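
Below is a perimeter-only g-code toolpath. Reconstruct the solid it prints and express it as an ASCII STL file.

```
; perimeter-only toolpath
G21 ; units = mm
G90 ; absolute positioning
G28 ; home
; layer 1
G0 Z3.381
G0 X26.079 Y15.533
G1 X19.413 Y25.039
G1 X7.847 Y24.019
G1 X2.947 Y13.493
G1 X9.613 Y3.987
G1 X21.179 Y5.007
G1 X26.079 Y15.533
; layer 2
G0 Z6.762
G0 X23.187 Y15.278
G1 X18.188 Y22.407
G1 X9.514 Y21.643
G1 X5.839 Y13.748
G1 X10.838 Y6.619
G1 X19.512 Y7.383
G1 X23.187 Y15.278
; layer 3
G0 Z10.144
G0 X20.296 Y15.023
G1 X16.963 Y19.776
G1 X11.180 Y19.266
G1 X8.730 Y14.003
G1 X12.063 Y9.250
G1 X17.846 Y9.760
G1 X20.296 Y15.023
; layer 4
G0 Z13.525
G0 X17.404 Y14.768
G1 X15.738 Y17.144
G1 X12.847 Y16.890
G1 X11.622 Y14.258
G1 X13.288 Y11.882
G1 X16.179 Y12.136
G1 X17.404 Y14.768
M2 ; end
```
solid part
  facet normal 0.0000 0.0000 -1.0000
    outer loop
      vertex 6.181 26.396 0.000
      vertex 20.638 27.670 0.000
      vertex 28.970 15.788 0.000
    endloop
  endfacet
  facet normal 0.0000 0.0000 -1.0000
    outer loop
      vertex 0.056 13.238 0.000
      vertex 6.181 26.396 0.000
      vertex 28.970 15.788 0.000
    endloop
  endfacet
  facet normal 0.0000 0.0000 -1.0000
    outer loop
      vertex 8.388 1.356 0.000
      vertex 0.056 13.238 0.000
      vertex 28.970 15.788 0.000
    endloop
  endfacet
  facet normal 0.0000 0.0000 -1.0000
    outer loop
      vertex 22.845 2.630 0.000
      vertex 8.388 1.356 0.000
      vertex 28.970 15.788 0.000
    endloop
  endfacet
  facet normal 0.6571 0.4608 0.5966
    outer loop
      vertex 28.970 15.788 0.000
      vertex 20.638 27.670 0.000
      vertex 14.513 14.513 16.906
    endloop
  endfacet
  facet normal -0.0704 0.7994 0.5966
    outer loop
      vertex 20.638 27.670 0.000
      vertex 6.181 26.396 0.000
      vertex 14.513 14.513 16.906
    endloop
  endfacet
  facet normal -0.7276 0.3387 0.5966
    outer loop
      vertex 6.181 26.396 0.000
      vertex 0.056 13.238 0.000
      vertex 14.513 14.513 16.906
    endloop
  endfacet
  facet normal -0.6571 -0.4608 0.5966
    outer loop
      vertex 0.056 13.238 0.000
      vertex 8.388 1.356 0.000
      vertex 14.513 14.513 16.906
    endloop
  endfacet
  facet normal 0.0704 -0.7994 0.5966
    outer loop
      vertex 8.388 1.356 0.000
      vertex 22.845 2.630 0.000
      vertex 14.513 14.513 16.906
    endloop
  endfacet
  facet normal 0.7276 -0.3387 0.5966
    outer loop
      vertex 22.845 2.630 0.000
      vertex 28.970 15.788 0.000
      vertex 14.513 14.513 16.906
    endloop
  endfacet
endsolid part

The G0 Z moves step by Δz≈3.381 mm. The G1 loops shrink linearly with z, so the solid tapers from its base footprint up to z≈16.9. Closing with a flat bottom cap and the tapered top and triangulating gives 10 facets — a regular 6-sided pyramid, base circumscribed radius ≈ 14.5 mm, apex at z ≈ 16.9 mm.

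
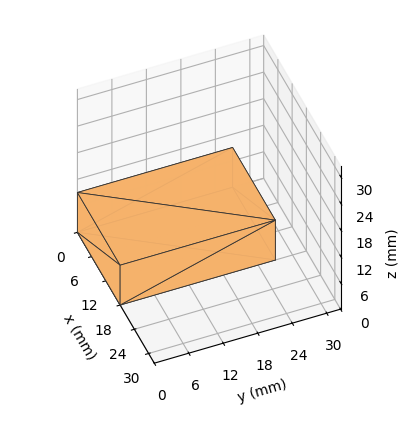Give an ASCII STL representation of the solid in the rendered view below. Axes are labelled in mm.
Reading the render: the shape is a rectangular box, roughly 18 × 27 mm footprint and 9 mm tall (dimensions read to the nearest mm from the axis ticks). For the STL, each face is triangulated and given an outward normal.

solid part
  facet normal 0.0000 0.0000 -1.0000
    outer loop
      vertex 18.00 27.00 0.00
      vertex 18.00 0.00 0.00
      vertex 0.00 0.00 0.00
    endloop
  endfacet
  facet normal 0.0000 0.0000 -1.0000
    outer loop
      vertex 0.00 27.00 0.00
      vertex 18.00 27.00 0.00
      vertex 0.00 0.00 0.00
    endloop
  endfacet
  facet normal 0.0000 0.0000 1.0000
    outer loop
      vertex 0.00 0.00 9.00
      vertex 18.00 0.00 9.00
      vertex 18.00 27.00 9.00
    endloop
  endfacet
  facet normal 0.0000 0.0000 1.0000
    outer loop
      vertex 0.00 0.00 9.00
      vertex 18.00 27.00 9.00
      vertex 0.00 27.00 9.00
    endloop
  endfacet
  facet normal 0.0000 -1.0000 0.0000
    outer loop
      vertex 0.00 0.00 0.00
      vertex 18.00 0.00 0.00
      vertex 18.00 0.00 9.00
    endloop
  endfacet
  facet normal 0.0000 -1.0000 0.0000
    outer loop
      vertex 0.00 0.00 0.00
      vertex 18.00 0.00 9.00
      vertex 0.00 0.00 9.00
    endloop
  endfacet
  facet normal 0.0000 1.0000 0.0000
    outer loop
      vertex 18.00 27.00 9.00
      vertex 18.00 27.00 0.00
      vertex 0.00 27.00 0.00
    endloop
  endfacet
  facet normal 0.0000 1.0000 0.0000
    outer loop
      vertex 0.00 27.00 9.00
      vertex 18.00 27.00 9.00
      vertex 0.00 27.00 0.00
    endloop
  endfacet
  facet normal -1.0000 0.0000 0.0000
    outer loop
      vertex 0.00 27.00 9.00
      vertex 0.00 27.00 0.00
      vertex 0.00 0.00 0.00
    endloop
  endfacet
  facet normal -1.0000 0.0000 0.0000
    outer loop
      vertex 0.00 0.00 9.00
      vertex 0.00 27.00 9.00
      vertex 0.00 0.00 0.00
    endloop
  endfacet
  facet normal 1.0000 0.0000 0.0000
    outer loop
      vertex 18.00 0.00 0.00
      vertex 18.00 27.00 0.00
      vertex 18.00 27.00 9.00
    endloop
  endfacet
  facet normal 1.0000 0.0000 0.0000
    outer loop
      vertex 18.00 0.00 0.00
      vertex 18.00 27.00 9.00
      vertex 18.00 0.00 9.00
    endloop
  endfacet
endsolid part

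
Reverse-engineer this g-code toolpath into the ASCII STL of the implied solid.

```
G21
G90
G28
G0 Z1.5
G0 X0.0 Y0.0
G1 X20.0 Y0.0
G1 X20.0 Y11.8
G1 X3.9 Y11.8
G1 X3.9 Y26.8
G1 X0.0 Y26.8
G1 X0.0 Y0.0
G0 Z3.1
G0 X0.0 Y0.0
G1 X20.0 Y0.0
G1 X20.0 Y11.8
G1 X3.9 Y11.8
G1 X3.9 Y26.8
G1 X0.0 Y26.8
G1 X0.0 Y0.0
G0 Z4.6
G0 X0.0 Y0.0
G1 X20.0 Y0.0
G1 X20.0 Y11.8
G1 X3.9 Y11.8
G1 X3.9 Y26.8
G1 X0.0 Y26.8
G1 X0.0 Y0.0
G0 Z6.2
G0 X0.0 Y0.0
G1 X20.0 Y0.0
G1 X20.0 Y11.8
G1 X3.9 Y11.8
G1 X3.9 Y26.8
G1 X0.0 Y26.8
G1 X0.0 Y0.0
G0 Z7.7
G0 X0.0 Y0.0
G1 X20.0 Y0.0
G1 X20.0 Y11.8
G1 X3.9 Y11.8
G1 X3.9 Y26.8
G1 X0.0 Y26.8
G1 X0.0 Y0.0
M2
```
solid part
  facet normal 0.0000 0.0000 -1.0000
    outer loop
      vertex 20.0 11.8 0.0
      vertex 20.0 0.0 0.0
      vertex 0.0 0.0 0.0
    endloop
  endfacet
  facet normal 0.0000 0.0000 -1.0000
    outer loop
      vertex 3.9 11.8 0.0
      vertex 20.0 11.8 0.0
      vertex 0.0 0.0 0.0
    endloop
  endfacet
  facet normal 0.0000 0.0000 -1.0000
    outer loop
      vertex 3.9 26.8 0.0
      vertex 3.9 11.8 0.0
      vertex 0.0 0.0 0.0
    endloop
  endfacet
  facet normal 0.0000 0.0000 -1.0000
    outer loop
      vertex 0.0 26.8 0.0
      vertex 3.9 26.8 0.0
      vertex 0.0 0.0 0.0
    endloop
  endfacet
  facet normal 0.0000 0.0000 1.0000
    outer loop
      vertex 0.0 0.0 7.7
      vertex 20.0 0.0 7.7
      vertex 20.0 11.8 7.7
    endloop
  endfacet
  facet normal 0.0000 0.0000 1.0000
    outer loop
      vertex 0.0 0.0 7.7
      vertex 20.0 11.8 7.7
      vertex 3.9 11.8 7.7
    endloop
  endfacet
  facet normal 0.0000 0.0000 1.0000
    outer loop
      vertex 0.0 0.0 7.7
      vertex 3.9 11.8 7.7
      vertex 3.9 26.8 7.7
    endloop
  endfacet
  facet normal 0.0000 0.0000 1.0000
    outer loop
      vertex 0.0 0.0 7.7
      vertex 3.9 26.8 7.7
      vertex 0.0 26.8 7.7
    endloop
  endfacet
  facet normal 0.0000 -1.0000 0.0000
    outer loop
      vertex 0.0 0.0 0.0
      vertex 20.0 0.0 0.0
      vertex 20.0 0.0 7.7
    endloop
  endfacet
  facet normal 0.0000 -1.0000 0.0000
    outer loop
      vertex 0.0 0.0 0.0
      vertex 20.0 0.0 7.7
      vertex 0.0 0.0 7.7
    endloop
  endfacet
  facet normal 1.0000 0.0000 0.0000
    outer loop
      vertex 20.0 0.0 0.0
      vertex 20.0 11.8 0.0
      vertex 20.0 11.8 7.7
    endloop
  endfacet
  facet normal 1.0000 0.0000 0.0000
    outer loop
      vertex 20.0 0.0 0.0
      vertex 20.0 11.8 7.7
      vertex 20.0 0.0 7.7
    endloop
  endfacet
  facet normal 0.0000 1.0000 0.0000
    outer loop
      vertex 20.0 11.8 0.0
      vertex 3.9 11.8 0.0
      vertex 3.9 11.8 7.7
    endloop
  endfacet
  facet normal 0.0000 1.0000 0.0000
    outer loop
      vertex 20.0 11.8 0.0
      vertex 3.9 11.8 7.7
      vertex 20.0 11.8 7.7
    endloop
  endfacet
  facet normal 1.0000 0.0000 0.0000
    outer loop
      vertex 3.9 11.8 0.0
      vertex 3.9 26.8 0.0
      vertex 3.9 26.8 7.7
    endloop
  endfacet
  facet normal 1.0000 0.0000 0.0000
    outer loop
      vertex 3.9 11.8 0.0
      vertex 3.9 26.8 7.7
      vertex 3.9 11.8 7.7
    endloop
  endfacet
  facet normal 0.0000 1.0000 0.0000
    outer loop
      vertex 3.9 26.8 0.0
      vertex 0.0 26.8 0.0
      vertex 0.0 26.8 7.7
    endloop
  endfacet
  facet normal 0.0000 1.0000 0.0000
    outer loop
      vertex 3.9 26.8 0.0
      vertex 0.0 26.8 7.7
      vertex 3.9 26.8 7.7
    endloop
  endfacet
  facet normal -1.0000 0.0000 0.0000
    outer loop
      vertex 0.0 26.8 0.0
      vertex 0.0 0.0 0.0
      vertex 0.0 0.0 7.7
    endloop
  endfacet
  facet normal -1.0000 0.0000 0.0000
    outer loop
      vertex 0.0 26.8 0.0
      vertex 0.0 0.0 7.7
      vertex 0.0 26.8 7.7
    endloop
  endfacet
endsolid part

The G0 Z moves step by Δz≈1.5 mm. Every layer's G1 loop is the same polygon, so the solid is a straight extrusion of it from z=0 to z≈7.7. Closing with flat bottom and top caps and triangulating gives 20 facets — an L-shaped prism: outer 20 × 26.8 mm, arm thicknesses ≈ 11.8 mm (horizontal) and 3.9 mm (vertical), extruded 7.7 mm in z.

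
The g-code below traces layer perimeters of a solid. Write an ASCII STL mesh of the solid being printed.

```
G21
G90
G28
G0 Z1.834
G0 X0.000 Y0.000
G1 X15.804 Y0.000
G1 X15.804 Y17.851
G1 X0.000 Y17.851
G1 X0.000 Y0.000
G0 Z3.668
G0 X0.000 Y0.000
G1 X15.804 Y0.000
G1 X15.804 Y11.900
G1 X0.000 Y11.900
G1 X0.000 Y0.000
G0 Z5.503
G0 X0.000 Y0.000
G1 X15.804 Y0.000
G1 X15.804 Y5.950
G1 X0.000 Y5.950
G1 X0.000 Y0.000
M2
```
solid part
  facet normal 0.0000 0.0000 -1.0000
    outer loop
      vertex 15.804 23.801 0.000
      vertex 15.804 0.000 0.000
      vertex 0.000 0.000 0.000
    endloop
  endfacet
  facet normal 0.0000 0.0000 -1.0000
    outer loop
      vertex 0.000 23.801 0.000
      vertex 15.804 23.801 0.000
      vertex 0.000 0.000 0.000
    endloop
  endfacet
  facet normal 0.0000 -1.0000 0.0000
    outer loop
      vertex 0.000 0.000 0.000
      vertex 15.804 0.000 0.000
      vertex 15.804 0.000 7.337
    endloop
  endfacet
  facet normal 0.0000 -1.0000 0.0000
    outer loop
      vertex 0.000 0.000 0.000
      vertex 15.804 0.000 7.337
      vertex 0.000 0.000 7.337
    endloop
  endfacet
  facet normal 0.0000 0.2946 0.9556
    outer loop
      vertex 0.000 0.000 7.337
      vertex 15.804 0.000 7.337
      vertex 15.804 23.801 0.000
    endloop
  endfacet
  facet normal 0.0000 0.2946 0.9556
    outer loop
      vertex 0.000 0.000 7.337
      vertex 15.804 23.801 0.000
      vertex 0.000 23.801 0.000
    endloop
  endfacet
  facet normal -1.0000 0.0000 0.0000
    outer loop
      vertex 0.000 0.000 7.337
      vertex 0.000 23.801 0.000
      vertex 0.000 0.000 0.000
    endloop
  endfacet
  facet normal 1.0000 0.0000 0.0000
    outer loop
      vertex 15.804 0.000 0.000
      vertex 15.804 23.801 0.000
      vertex 15.804 0.000 7.337
    endloop
  endfacet
endsolid part

The G0 Z moves step by Δz≈1.834 mm. The G1 loops shrink linearly with z, so the solid tapers from its base footprint up to z≈7.34. Closing with a flat bottom cap and the tapered top and triangulating gives 8 facets — a wedge (ramp): 15.8 × 23.8 mm base, rising to 7.34 mm along the y=0 edge and sloping linearly to z=0 at y=23.8.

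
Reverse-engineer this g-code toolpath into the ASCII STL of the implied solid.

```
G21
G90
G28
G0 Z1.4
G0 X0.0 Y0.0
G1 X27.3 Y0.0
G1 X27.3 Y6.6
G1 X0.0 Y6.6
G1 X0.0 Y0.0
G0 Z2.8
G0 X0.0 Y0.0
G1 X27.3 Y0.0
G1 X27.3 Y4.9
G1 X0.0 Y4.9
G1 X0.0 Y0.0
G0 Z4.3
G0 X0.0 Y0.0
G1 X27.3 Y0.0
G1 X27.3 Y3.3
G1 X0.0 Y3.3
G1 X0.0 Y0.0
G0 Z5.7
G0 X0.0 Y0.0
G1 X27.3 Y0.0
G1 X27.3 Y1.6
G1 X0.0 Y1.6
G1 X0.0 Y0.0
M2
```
solid part
  facet normal 0.0000 0.0000 -1.0000
    outer loop
      vertex 27.3 8.2 0.0
      vertex 27.3 0.0 0.0
      vertex 0.0 0.0 0.0
    endloop
  endfacet
  facet normal 0.0000 0.0000 -1.0000
    outer loop
      vertex 0.0 8.2 0.0
      vertex 27.3 8.2 0.0
      vertex 0.0 0.0 0.0
    endloop
  endfacet
  facet normal 0.0000 -1.0000 0.0000
    outer loop
      vertex 0.0 0.0 0.0
      vertex 27.3 0.0 0.0
      vertex 27.3 0.0 7.1
    endloop
  endfacet
  facet normal 0.0000 -1.0000 0.0000
    outer loop
      vertex 0.0 0.0 0.0
      vertex 27.3 0.0 7.1
      vertex 0.0 0.0 7.1
    endloop
  endfacet
  facet normal 0.0000 0.6546 0.7560
    outer loop
      vertex 0.0 0.0 7.1
      vertex 27.3 0.0 7.1
      vertex 27.3 8.2 0.0
    endloop
  endfacet
  facet normal 0.0000 0.6546 0.7560
    outer loop
      vertex 0.0 0.0 7.1
      vertex 27.3 8.2 0.0
      vertex 0.0 8.2 0.0
    endloop
  endfacet
  facet normal -1.0000 0.0000 0.0000
    outer loop
      vertex 0.0 0.0 7.1
      vertex 0.0 8.2 0.0
      vertex 0.0 0.0 0.0
    endloop
  endfacet
  facet normal 1.0000 0.0000 0.0000
    outer loop
      vertex 27.3 0.0 0.0
      vertex 27.3 8.2 0.0
      vertex 27.3 0.0 7.1
    endloop
  endfacet
endsolid part

The G0 Z moves step by Δz≈1.4 mm. The G1 loops shrink linearly with z, so the solid tapers from its base footprint up to z≈7.1. Closing with a flat bottom cap and the tapered top and triangulating gives 8 facets — a wedge (ramp): 27.3 × 8.2 mm base, rising to 7.1 mm along the y=0 edge and sloping linearly to z=0 at y=8.2.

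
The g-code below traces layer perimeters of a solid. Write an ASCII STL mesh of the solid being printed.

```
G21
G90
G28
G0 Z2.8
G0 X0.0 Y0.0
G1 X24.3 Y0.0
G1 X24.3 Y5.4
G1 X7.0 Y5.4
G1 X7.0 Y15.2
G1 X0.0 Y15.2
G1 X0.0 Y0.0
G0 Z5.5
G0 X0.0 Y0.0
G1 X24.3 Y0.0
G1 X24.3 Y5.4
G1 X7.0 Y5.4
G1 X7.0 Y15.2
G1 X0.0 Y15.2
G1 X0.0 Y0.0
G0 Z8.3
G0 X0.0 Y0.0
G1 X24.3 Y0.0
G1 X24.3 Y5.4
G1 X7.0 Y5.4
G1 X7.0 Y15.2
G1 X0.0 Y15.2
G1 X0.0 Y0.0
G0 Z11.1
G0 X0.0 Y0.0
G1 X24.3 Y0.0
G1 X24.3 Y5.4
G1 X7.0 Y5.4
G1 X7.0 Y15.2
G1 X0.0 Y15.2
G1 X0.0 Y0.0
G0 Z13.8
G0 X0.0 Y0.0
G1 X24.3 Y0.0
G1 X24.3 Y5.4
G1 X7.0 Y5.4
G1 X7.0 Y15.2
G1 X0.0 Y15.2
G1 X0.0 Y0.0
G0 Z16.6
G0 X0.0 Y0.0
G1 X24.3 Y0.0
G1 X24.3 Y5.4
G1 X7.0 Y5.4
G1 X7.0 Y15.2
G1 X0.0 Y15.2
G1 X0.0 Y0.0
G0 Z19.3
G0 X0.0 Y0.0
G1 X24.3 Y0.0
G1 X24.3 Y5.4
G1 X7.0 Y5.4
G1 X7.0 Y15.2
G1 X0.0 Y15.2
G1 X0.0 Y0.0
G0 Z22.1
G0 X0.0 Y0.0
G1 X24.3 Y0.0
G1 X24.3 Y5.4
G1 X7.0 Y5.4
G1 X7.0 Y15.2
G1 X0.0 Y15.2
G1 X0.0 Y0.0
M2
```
solid part
  facet normal 0.0000 0.0000 -1.0000
    outer loop
      vertex 24.3 5.4 0.0
      vertex 24.3 0.0 0.0
      vertex 0.0 0.0 0.0
    endloop
  endfacet
  facet normal 0.0000 0.0000 -1.0000
    outer loop
      vertex 7.0 5.4 0.0
      vertex 24.3 5.4 0.0
      vertex 0.0 0.0 0.0
    endloop
  endfacet
  facet normal 0.0000 0.0000 -1.0000
    outer loop
      vertex 7.0 15.2 0.0
      vertex 7.0 5.4 0.0
      vertex 0.0 0.0 0.0
    endloop
  endfacet
  facet normal 0.0000 0.0000 -1.0000
    outer loop
      vertex 0.0 15.2 0.0
      vertex 7.0 15.2 0.0
      vertex 0.0 0.0 0.0
    endloop
  endfacet
  facet normal 0.0000 0.0000 1.0000
    outer loop
      vertex 0.0 0.0 22.1
      vertex 24.3 0.0 22.1
      vertex 24.3 5.4 22.1
    endloop
  endfacet
  facet normal 0.0000 0.0000 1.0000
    outer loop
      vertex 0.0 0.0 22.1
      vertex 24.3 5.4 22.1
      vertex 7.0 5.4 22.1
    endloop
  endfacet
  facet normal 0.0000 0.0000 1.0000
    outer loop
      vertex 0.0 0.0 22.1
      vertex 7.0 5.4 22.1
      vertex 7.0 15.2 22.1
    endloop
  endfacet
  facet normal 0.0000 0.0000 1.0000
    outer loop
      vertex 0.0 0.0 22.1
      vertex 7.0 15.2 22.1
      vertex 0.0 15.2 22.1
    endloop
  endfacet
  facet normal 0.0000 -1.0000 0.0000
    outer loop
      vertex 0.0 0.0 0.0
      vertex 24.3 0.0 0.0
      vertex 24.3 0.0 22.1
    endloop
  endfacet
  facet normal 0.0000 -1.0000 0.0000
    outer loop
      vertex 0.0 0.0 0.0
      vertex 24.3 0.0 22.1
      vertex 0.0 0.0 22.1
    endloop
  endfacet
  facet normal 1.0000 0.0000 0.0000
    outer loop
      vertex 24.3 0.0 0.0
      vertex 24.3 5.4 0.0
      vertex 24.3 5.4 22.1
    endloop
  endfacet
  facet normal 1.0000 0.0000 0.0000
    outer loop
      vertex 24.3 0.0 0.0
      vertex 24.3 5.4 22.1
      vertex 24.3 0.0 22.1
    endloop
  endfacet
  facet normal 0.0000 1.0000 0.0000
    outer loop
      vertex 24.3 5.4 0.0
      vertex 7.0 5.4 0.0
      vertex 7.0 5.4 22.1
    endloop
  endfacet
  facet normal 0.0000 1.0000 0.0000
    outer loop
      vertex 24.3 5.4 0.0
      vertex 7.0 5.4 22.1
      vertex 24.3 5.4 22.1
    endloop
  endfacet
  facet normal 1.0000 0.0000 0.0000
    outer loop
      vertex 7.0 5.4 0.0
      vertex 7.0 15.2 0.0
      vertex 7.0 15.2 22.1
    endloop
  endfacet
  facet normal 1.0000 0.0000 0.0000
    outer loop
      vertex 7.0 5.4 0.0
      vertex 7.0 15.2 22.1
      vertex 7.0 5.4 22.1
    endloop
  endfacet
  facet normal 0.0000 1.0000 0.0000
    outer loop
      vertex 7.0 15.2 0.0
      vertex 0.0 15.2 0.0
      vertex 0.0 15.2 22.1
    endloop
  endfacet
  facet normal 0.0000 1.0000 0.0000
    outer loop
      vertex 7.0 15.2 0.0
      vertex 0.0 15.2 22.1
      vertex 7.0 15.2 22.1
    endloop
  endfacet
  facet normal -1.0000 0.0000 0.0000
    outer loop
      vertex 0.0 15.2 0.0
      vertex 0.0 0.0 0.0
      vertex 0.0 0.0 22.1
    endloop
  endfacet
  facet normal -1.0000 0.0000 0.0000
    outer loop
      vertex 0.0 15.2 0.0
      vertex 0.0 0.0 22.1
      vertex 0.0 15.2 22.1
    endloop
  endfacet
endsolid part

The G0 Z moves step by Δz≈2.8 mm. Every layer's G1 loop is the same polygon, so the solid is a straight extrusion of it from z=0 to z≈22.1. Closing with flat bottom and top caps and triangulating gives 20 facets — an L-shaped prism: outer 24.3 × 15.2 mm, arm thicknesses ≈ 5.4 mm (horizontal) and 7 mm (vertical), extruded 22.1 mm in z.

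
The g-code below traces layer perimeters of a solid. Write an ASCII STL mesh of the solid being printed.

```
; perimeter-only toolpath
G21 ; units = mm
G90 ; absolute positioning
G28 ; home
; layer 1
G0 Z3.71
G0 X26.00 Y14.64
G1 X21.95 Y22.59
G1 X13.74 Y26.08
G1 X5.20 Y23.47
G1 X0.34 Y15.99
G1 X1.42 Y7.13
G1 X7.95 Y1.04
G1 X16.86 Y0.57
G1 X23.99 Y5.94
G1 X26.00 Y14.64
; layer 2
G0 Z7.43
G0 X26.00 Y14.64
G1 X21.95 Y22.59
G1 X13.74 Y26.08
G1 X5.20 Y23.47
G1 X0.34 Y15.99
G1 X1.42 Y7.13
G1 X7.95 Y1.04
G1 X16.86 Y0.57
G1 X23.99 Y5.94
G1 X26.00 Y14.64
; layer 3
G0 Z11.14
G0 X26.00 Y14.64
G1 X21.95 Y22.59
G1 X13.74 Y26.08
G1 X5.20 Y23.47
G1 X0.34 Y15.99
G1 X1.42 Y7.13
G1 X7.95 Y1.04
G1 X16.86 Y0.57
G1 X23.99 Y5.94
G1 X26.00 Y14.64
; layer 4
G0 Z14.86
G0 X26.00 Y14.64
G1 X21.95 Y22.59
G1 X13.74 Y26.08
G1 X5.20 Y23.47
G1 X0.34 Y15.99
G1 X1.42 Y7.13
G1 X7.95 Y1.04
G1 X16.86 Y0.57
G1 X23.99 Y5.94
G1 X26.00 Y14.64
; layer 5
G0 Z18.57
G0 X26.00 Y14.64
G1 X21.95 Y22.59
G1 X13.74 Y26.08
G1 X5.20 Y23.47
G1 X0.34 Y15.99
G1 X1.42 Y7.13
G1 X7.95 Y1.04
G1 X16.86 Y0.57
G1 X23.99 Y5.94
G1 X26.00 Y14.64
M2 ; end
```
solid part
  facet normal 0.0000 0.0000 -1.0000
    outer loop
      vertex 13.74 26.08 0.00
      vertex 21.95 22.59 0.00
      vertex 26.00 14.64 0.00
    endloop
  endfacet
  facet normal 0.0000 0.0000 -1.0000
    outer loop
      vertex 5.20 23.47 0.00
      vertex 13.74 26.08 0.00
      vertex 26.00 14.64 0.00
    endloop
  endfacet
  facet normal 0.0000 0.0000 -1.0000
    outer loop
      vertex 0.34 15.99 0.00
      vertex 5.20 23.47 0.00
      vertex 26.00 14.64 0.00
    endloop
  endfacet
  facet normal 0.0000 0.0000 -1.0000
    outer loop
      vertex 1.42 7.13 0.00
      vertex 0.34 15.99 0.00
      vertex 26.00 14.64 0.00
    endloop
  endfacet
  facet normal 0.0000 0.0000 -1.0000
    outer loop
      vertex 7.95 1.04 0.00
      vertex 1.42 7.13 0.00
      vertex 26.00 14.64 0.00
    endloop
  endfacet
  facet normal 0.0000 0.0000 -1.0000
    outer loop
      vertex 16.86 0.57 0.00
      vertex 7.95 1.04 0.00
      vertex 26.00 14.64 0.00
    endloop
  endfacet
  facet normal 0.0000 0.0000 -1.0000
    outer loop
      vertex 23.99 5.94 0.00
      vertex 16.86 0.57 0.00
      vertex 26.00 14.64 0.00
    endloop
  endfacet
  facet normal 0.0000 0.0000 1.0000
    outer loop
      vertex 26.00 14.64 18.57
      vertex 21.95 22.59 18.57
      vertex 13.74 26.08 18.57
    endloop
  endfacet
  facet normal 0.0000 0.0000 1.0000
    outer loop
      vertex 26.00 14.64 18.57
      vertex 13.74 26.08 18.57
      vertex 5.20 23.47 18.57
    endloop
  endfacet
  facet normal 0.0000 0.0000 1.0000
    outer loop
      vertex 26.00 14.64 18.57
      vertex 5.20 23.47 18.57
      vertex 0.34 15.99 18.57
    endloop
  endfacet
  facet normal 0.0000 0.0000 1.0000
    outer loop
      vertex 26.00 14.64 18.57
      vertex 0.34 15.99 18.57
      vertex 1.42 7.13 18.57
    endloop
  endfacet
  facet normal 0.0000 0.0000 1.0000
    outer loop
      vertex 26.00 14.64 18.57
      vertex 1.42 7.13 18.57
      vertex 7.95 1.04 18.57
    endloop
  endfacet
  facet normal 0.0000 0.0000 1.0000
    outer loop
      vertex 26.00 14.64 18.57
      vertex 7.95 1.04 18.57
      vertex 16.86 0.57 18.57
    endloop
  endfacet
  facet normal 0.0000 0.0000 1.0000
    outer loop
      vertex 26.00 14.64 18.57
      vertex 16.86 0.57 18.57
      vertex 23.99 5.94 18.57
    endloop
  endfacet
  facet normal 0.8910 0.4539 0.0000
    outer loop
      vertex 26.00 14.64 0.00
      vertex 21.95 22.59 0.00
      vertex 21.95 22.59 18.57
    endloop
  endfacet
  facet normal 0.8910 0.4539 0.0000
    outer loop
      vertex 26.00 14.64 0.00
      vertex 21.95 22.59 18.57
      vertex 26.00 14.64 18.57
    endloop
  endfacet
  facet normal 0.3912 0.9203 0.0000
    outer loop
      vertex 21.95 22.59 0.00
      vertex 13.74 26.08 0.00
      vertex 13.74 26.08 18.57
    endloop
  endfacet
  facet normal 0.3912 0.9203 0.0000
    outer loop
      vertex 21.95 22.59 0.00
      vertex 13.74 26.08 18.57
      vertex 21.95 22.59 18.57
    endloop
  endfacet
  facet normal -0.2923 0.9563 0.0000
    outer loop
      vertex 13.74 26.08 0.00
      vertex 5.20 23.47 0.00
      vertex 5.20 23.47 18.57
    endloop
  endfacet
  facet normal -0.2923 0.9563 0.0000
    outer loop
      vertex 13.74 26.08 0.00
      vertex 5.20 23.47 18.57
      vertex 13.74 26.08 18.57
    endloop
  endfacet
  facet normal -0.8385 0.5448 0.0000
    outer loop
      vertex 5.20 23.47 0.00
      vertex 0.34 15.99 0.00
      vertex 0.34 15.99 18.57
    endloop
  endfacet
  facet normal -0.8385 0.5448 0.0000
    outer loop
      vertex 5.20 23.47 0.00
      vertex 0.34 15.99 18.57
      vertex 5.20 23.47 18.57
    endloop
  endfacet
  facet normal -0.9927 -0.1210 0.0000
    outer loop
      vertex 0.34 15.99 0.00
      vertex 1.42 7.13 0.00
      vertex 1.42 7.13 18.57
    endloop
  endfacet
  facet normal -0.9927 -0.1210 0.0000
    outer loop
      vertex 0.34 15.99 0.00
      vertex 1.42 7.13 18.57
      vertex 0.34 15.99 18.57
    endloop
  endfacet
  facet normal -0.6820 -0.7313 0.0000
    outer loop
      vertex 1.42 7.13 0.00
      vertex 7.95 1.04 0.00
      vertex 7.95 1.04 18.57
    endloop
  endfacet
  facet normal -0.6820 -0.7313 0.0000
    outer loop
      vertex 1.42 7.13 0.00
      vertex 7.95 1.04 18.57
      vertex 1.42 7.13 18.57
    endloop
  endfacet
  facet normal -0.0527 -0.9986 0.0000
    outer loop
      vertex 7.95 1.04 0.00
      vertex 16.86 0.57 0.00
      vertex 16.86 0.57 18.57
    endloop
  endfacet
  facet normal -0.0527 -0.9986 0.0000
    outer loop
      vertex 7.95 1.04 0.00
      vertex 16.86 0.57 18.57
      vertex 7.95 1.04 18.57
    endloop
  endfacet
  facet normal 0.6016 -0.7988 0.0000
    outer loop
      vertex 16.86 0.57 0.00
      vertex 23.99 5.94 0.00
      vertex 23.99 5.94 18.57
    endloop
  endfacet
  facet normal 0.6016 -0.7988 0.0000
    outer loop
      vertex 16.86 0.57 0.00
      vertex 23.99 5.94 18.57
      vertex 16.86 0.57 18.57
    endloop
  endfacet
  facet normal 0.9743 -0.2251 0.0000
    outer loop
      vertex 23.99 5.94 0.00
      vertex 26.00 14.64 0.00
      vertex 26.00 14.64 18.57
    endloop
  endfacet
  facet normal 0.9743 -0.2251 0.0000
    outer loop
      vertex 23.99 5.94 0.00
      vertex 26.00 14.64 18.57
      vertex 23.99 5.94 18.57
    endloop
  endfacet
endsolid part

The G0 Z moves step by Δz≈3.71 mm. Every layer's G1 loop is the same polygon, so the solid is a straight extrusion of it from z=0 to z≈18.6. Closing with flat bottom and top caps and triangulating gives 32 facets — a regular 9-sided prism (a cylinder approximated with 9 flat sides), circumscribed radius ≈ 13.1 mm, height ≈ 18.6 mm.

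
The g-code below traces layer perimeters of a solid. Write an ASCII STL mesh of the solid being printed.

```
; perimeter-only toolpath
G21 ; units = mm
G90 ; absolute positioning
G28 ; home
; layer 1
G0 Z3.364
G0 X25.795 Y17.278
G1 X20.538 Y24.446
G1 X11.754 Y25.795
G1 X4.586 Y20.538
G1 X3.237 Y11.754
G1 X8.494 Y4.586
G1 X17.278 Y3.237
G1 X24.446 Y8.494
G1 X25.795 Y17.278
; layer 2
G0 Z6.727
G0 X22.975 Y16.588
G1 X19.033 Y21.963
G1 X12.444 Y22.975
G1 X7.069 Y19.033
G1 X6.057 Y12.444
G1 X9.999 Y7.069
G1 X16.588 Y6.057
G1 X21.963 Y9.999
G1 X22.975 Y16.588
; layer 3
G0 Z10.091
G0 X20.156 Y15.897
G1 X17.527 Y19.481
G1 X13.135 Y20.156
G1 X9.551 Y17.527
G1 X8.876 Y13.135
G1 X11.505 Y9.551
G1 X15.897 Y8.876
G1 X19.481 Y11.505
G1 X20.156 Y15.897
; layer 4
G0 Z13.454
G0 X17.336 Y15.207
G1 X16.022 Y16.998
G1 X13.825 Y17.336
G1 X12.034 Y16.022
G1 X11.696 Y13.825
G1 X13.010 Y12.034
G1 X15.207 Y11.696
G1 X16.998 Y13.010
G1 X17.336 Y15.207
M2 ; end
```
solid part
  facet normal 0.0000 0.0000 -1.0000
    outer loop
      vertex 11.063 28.615 0.000
      vertex 22.044 26.928 0.000
      vertex 28.615 17.969 0.000
    endloop
  endfacet
  facet normal 0.0000 0.0000 -1.0000
    outer loop
      vertex 2.104 22.044 0.000
      vertex 11.063 28.615 0.000
      vertex 28.615 17.969 0.000
    endloop
  endfacet
  facet normal 0.0000 0.0000 -1.0000
    outer loop
      vertex 0.417 11.063 0.000
      vertex 2.104 22.044 0.000
      vertex 28.615 17.969 0.000
    endloop
  endfacet
  facet normal 0.0000 0.0000 -1.0000
    outer loop
      vertex 6.988 2.104 0.000
      vertex 0.417 11.063 0.000
      vertex 28.615 17.969 0.000
    endloop
  endfacet
  facet normal 0.0000 0.0000 -1.0000
    outer loop
      vertex 17.969 0.417 0.000
      vertex 6.988 2.104 0.000
      vertex 28.615 17.969 0.000
    endloop
  endfacet
  facet normal 0.0000 0.0000 -1.0000
    outer loop
      vertex 26.928 6.988 0.000
      vertex 17.969 0.417 0.000
      vertex 28.615 17.969 0.000
    endloop
  endfacet
  facet normal 0.6305 0.4624 0.6235
    outer loop
      vertex 28.615 17.969 0.000
      vertex 22.044 26.928 0.000
      vertex 14.516 14.516 16.818
    endloop
  endfacet
  facet normal 0.1187 0.7728 0.6235
    outer loop
      vertex 22.044 26.928 0.000
      vertex 11.063 28.615 0.000
      vertex 14.516 14.516 16.818
    endloop
  endfacet
  facet normal -0.4624 0.6305 0.6235
    outer loop
      vertex 11.063 28.615 0.000
      vertex 2.104 22.044 0.000
      vertex 14.516 14.516 16.818
    endloop
  endfacet
  facet normal -0.7728 0.1187 0.6235
    outer loop
      vertex 2.104 22.044 0.000
      vertex 0.417 11.063 0.000
      vertex 14.516 14.516 16.818
    endloop
  endfacet
  facet normal -0.6305 -0.4624 0.6235
    outer loop
      vertex 0.417 11.063 0.000
      vertex 6.988 2.104 0.000
      vertex 14.516 14.516 16.818
    endloop
  endfacet
  facet normal -0.1187 -0.7728 0.6235
    outer loop
      vertex 6.988 2.104 0.000
      vertex 17.969 0.417 0.000
      vertex 14.516 14.516 16.818
    endloop
  endfacet
  facet normal 0.4624 -0.6305 0.6235
    outer loop
      vertex 17.969 0.417 0.000
      vertex 26.928 6.988 0.000
      vertex 14.516 14.516 16.818
    endloop
  endfacet
  facet normal 0.7728 -0.1187 0.6235
    outer loop
      vertex 26.928 6.988 0.000
      vertex 28.615 17.969 0.000
      vertex 14.516 14.516 16.818
    endloop
  endfacet
endsolid part

The G0 Z moves step by Δz≈3.364 mm. The G1 loops shrink linearly with z, so the solid tapers from its base footprint up to z≈16.8. Closing with a flat bottom cap and the tapered top and triangulating gives 14 facets — a regular 8-sided pyramid, base circumscribed radius ≈ 14.5 mm, apex at z ≈ 16.8 mm.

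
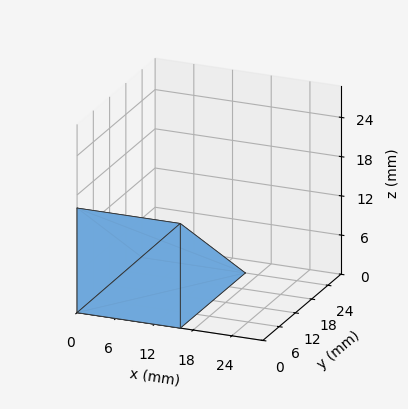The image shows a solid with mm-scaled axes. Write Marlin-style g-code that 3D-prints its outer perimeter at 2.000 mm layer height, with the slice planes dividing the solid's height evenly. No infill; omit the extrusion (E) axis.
Reading the render: the shape is a wedge (ramp): 16 × 24 mm base, rising to 16 mm along the y=0 edge and sloping linearly to z=0 at y=24 (dimensions read to the nearest mm from the axis ticks). For the g-code, the solid's height is divided into equal slices at the stated Δz and each level perimeter traced with G1 moves after a G0 lift.

; perimeter-only toolpath
G21 ; units = mm
G90 ; absolute positioning
G28 ; home
; layer 1
G0 Z2.000
G0 X0.000 Y0.000
G1 X16.000 Y0.000
G1 X16.000 Y21.000
G1 X0.000 Y21.000
G1 X0.000 Y0.000
; layer 2
G0 Z4.000
G0 X0.000 Y0.000
G1 X16.000 Y0.000
G1 X16.000 Y18.000
G1 X0.000 Y18.000
G1 X0.000 Y0.000
; layer 3
G0 Z6.000
G0 X0.000 Y0.000
G1 X16.000 Y0.000
G1 X16.000 Y15.000
G1 X0.000 Y15.000
G1 X0.000 Y0.000
; layer 4
G0 Z8.000
G0 X0.000 Y0.000
G1 X16.000 Y0.000
G1 X16.000 Y12.000
G1 X0.000 Y12.000
G1 X0.000 Y0.000
; layer 5
G0 Z10.000
G0 X0.000 Y0.000
G1 X16.000 Y0.000
G1 X16.000 Y9.000
G1 X0.000 Y9.000
G1 X0.000 Y0.000
; layer 6
G0 Z12.000
G0 X0.000 Y0.000
G1 X16.000 Y0.000
G1 X16.000 Y6.000
G1 X0.000 Y6.000
G1 X0.000 Y0.000
; layer 7
G0 Z14.000
G0 X0.000 Y0.000
G1 X16.000 Y0.000
G1 X16.000 Y3.000
G1 X0.000 Y3.000
G1 X0.000 Y0.000
M2 ; end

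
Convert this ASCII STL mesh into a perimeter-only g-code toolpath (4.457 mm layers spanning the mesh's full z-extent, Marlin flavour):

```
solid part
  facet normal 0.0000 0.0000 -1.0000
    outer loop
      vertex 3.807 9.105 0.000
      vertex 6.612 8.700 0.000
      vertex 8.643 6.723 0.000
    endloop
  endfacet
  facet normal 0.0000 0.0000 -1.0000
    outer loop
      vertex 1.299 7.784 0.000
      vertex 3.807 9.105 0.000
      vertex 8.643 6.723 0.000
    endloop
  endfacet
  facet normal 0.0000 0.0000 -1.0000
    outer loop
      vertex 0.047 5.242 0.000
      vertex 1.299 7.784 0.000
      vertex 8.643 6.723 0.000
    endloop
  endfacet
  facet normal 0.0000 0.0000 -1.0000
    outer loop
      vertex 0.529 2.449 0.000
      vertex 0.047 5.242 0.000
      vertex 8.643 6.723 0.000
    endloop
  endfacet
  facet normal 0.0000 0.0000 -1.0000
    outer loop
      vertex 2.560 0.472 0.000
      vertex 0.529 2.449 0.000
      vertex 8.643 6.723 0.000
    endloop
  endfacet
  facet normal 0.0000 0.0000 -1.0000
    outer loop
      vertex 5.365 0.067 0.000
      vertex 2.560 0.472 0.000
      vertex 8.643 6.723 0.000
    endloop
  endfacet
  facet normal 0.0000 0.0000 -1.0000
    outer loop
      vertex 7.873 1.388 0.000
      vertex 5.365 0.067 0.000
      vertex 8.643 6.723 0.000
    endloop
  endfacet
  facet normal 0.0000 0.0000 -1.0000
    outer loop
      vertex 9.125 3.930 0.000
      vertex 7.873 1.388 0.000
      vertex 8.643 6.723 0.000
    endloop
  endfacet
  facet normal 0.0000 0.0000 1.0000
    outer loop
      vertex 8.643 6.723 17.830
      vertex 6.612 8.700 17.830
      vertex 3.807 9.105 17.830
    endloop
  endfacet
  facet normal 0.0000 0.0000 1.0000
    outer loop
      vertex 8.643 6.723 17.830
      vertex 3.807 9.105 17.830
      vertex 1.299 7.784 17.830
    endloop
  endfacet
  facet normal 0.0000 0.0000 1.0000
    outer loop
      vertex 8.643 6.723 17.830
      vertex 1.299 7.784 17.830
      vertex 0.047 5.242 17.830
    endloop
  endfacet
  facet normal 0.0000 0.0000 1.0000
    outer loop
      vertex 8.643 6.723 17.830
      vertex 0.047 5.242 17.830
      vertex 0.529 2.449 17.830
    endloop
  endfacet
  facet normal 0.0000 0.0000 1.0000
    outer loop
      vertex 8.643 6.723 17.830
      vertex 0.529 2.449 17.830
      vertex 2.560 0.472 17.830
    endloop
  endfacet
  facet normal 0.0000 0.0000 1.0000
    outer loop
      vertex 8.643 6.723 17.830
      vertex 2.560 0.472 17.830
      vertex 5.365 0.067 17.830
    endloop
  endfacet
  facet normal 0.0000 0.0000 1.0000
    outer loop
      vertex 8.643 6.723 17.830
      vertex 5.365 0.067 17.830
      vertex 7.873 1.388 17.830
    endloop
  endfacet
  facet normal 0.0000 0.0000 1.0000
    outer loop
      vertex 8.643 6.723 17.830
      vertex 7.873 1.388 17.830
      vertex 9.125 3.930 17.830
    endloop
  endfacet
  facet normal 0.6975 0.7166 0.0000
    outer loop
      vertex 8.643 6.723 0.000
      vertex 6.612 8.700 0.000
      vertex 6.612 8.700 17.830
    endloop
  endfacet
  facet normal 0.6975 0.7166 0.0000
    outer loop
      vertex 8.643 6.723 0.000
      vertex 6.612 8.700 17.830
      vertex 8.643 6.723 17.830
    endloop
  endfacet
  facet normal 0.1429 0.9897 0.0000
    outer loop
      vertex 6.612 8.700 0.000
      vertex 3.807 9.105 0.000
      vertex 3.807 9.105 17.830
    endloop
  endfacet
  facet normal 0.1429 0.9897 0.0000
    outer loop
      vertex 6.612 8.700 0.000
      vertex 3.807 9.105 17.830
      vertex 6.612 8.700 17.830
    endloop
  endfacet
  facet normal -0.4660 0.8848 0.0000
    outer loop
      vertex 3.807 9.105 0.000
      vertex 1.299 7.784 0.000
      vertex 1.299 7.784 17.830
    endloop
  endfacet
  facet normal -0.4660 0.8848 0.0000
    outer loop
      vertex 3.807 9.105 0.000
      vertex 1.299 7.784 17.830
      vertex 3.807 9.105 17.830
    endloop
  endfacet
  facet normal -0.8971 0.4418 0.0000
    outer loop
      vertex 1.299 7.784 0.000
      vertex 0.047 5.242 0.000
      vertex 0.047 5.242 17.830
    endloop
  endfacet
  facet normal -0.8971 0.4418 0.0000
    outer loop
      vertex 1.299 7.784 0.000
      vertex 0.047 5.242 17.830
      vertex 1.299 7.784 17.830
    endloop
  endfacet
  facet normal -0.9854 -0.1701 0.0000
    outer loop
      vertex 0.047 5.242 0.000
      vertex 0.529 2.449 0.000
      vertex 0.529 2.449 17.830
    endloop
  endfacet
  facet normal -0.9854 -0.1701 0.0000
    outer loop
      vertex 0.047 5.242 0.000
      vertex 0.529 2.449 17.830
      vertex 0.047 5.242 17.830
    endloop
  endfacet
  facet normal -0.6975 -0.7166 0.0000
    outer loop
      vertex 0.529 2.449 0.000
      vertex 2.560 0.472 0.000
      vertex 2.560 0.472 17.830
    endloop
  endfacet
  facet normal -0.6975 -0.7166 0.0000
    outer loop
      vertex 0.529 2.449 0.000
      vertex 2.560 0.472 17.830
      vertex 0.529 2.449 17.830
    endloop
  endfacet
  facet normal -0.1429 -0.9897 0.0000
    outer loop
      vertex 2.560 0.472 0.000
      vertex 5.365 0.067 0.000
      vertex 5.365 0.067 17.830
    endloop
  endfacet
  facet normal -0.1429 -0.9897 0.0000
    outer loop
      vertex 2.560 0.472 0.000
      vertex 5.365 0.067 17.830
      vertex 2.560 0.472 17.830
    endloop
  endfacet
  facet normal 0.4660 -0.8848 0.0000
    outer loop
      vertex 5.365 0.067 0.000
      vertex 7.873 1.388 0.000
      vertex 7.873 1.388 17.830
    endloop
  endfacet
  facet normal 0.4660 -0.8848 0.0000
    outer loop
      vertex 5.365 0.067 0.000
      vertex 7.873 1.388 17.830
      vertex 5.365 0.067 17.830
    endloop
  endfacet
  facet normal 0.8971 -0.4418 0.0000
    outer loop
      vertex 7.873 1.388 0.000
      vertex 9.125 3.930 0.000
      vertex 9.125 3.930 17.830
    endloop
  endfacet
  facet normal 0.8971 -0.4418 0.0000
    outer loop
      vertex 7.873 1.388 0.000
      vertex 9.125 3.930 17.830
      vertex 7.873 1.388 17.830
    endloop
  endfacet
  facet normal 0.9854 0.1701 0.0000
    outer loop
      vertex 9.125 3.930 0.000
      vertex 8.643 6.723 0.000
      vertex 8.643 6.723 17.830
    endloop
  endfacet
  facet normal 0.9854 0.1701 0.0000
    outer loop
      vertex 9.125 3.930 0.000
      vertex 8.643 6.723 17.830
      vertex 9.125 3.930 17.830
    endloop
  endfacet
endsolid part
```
; perimeter-only toolpath
G21 ; units = mm
G90 ; absolute positioning
G28 ; home
; layer 1
G0 Z4.457
G0 X8.643 Y6.723
G1 X6.612 Y8.700
G1 X3.807 Y9.105
G1 X1.299 Y7.784
G1 X0.047 Y5.242
G1 X0.529 Y2.449
G1 X2.560 Y0.472
G1 X5.365 Y0.067
G1 X7.873 Y1.388
G1 X9.125 Y3.930
G1 X8.643 Y6.723
; layer 2
G0 Z8.915
G0 X8.643 Y6.723
G1 X6.612 Y8.700
G1 X3.807 Y9.105
G1 X1.299 Y7.784
G1 X0.047 Y5.242
G1 X0.529 Y2.449
G1 X2.560 Y0.472
G1 X5.365 Y0.067
G1 X7.873 Y1.388
G1 X9.125 Y3.930
G1 X8.643 Y6.723
; layer 3
G0 Z13.372
G0 X8.643 Y6.723
G1 X6.612 Y8.700
G1 X3.807 Y9.105
G1 X1.299 Y7.784
G1 X0.047 Y5.242
G1 X0.529 Y2.449
G1 X2.560 Y0.472
G1 X5.365 Y0.067
G1 X7.873 Y1.388
G1 X9.125 Y3.930
G1 X8.643 Y6.723
; layer 4
G0 Z17.830
G0 X8.643 Y6.723
G1 X6.612 Y8.700
G1 X3.807 Y9.105
G1 X1.299 Y7.784
G1 X0.047 Y5.242
G1 X0.529 Y2.449
G1 X2.560 Y0.472
G1 X5.365 Y0.067
G1 X7.873 Y1.388
G1 X9.125 Y3.930
G1 X8.643 Y6.723
M2 ; end

The solid is a regular 10-sided prism (a cylinder approximated with 10 flat sides), circumscribed radius ≈ 4.59 mm, height ≈ 17.8 mm. Slicing at Δz = 4.457 mm — 4 equal slices spanning the solid's height, so layer i sits at z = i·h/4 — gives 4 non-empty perimeters. Each is a 10-segment closed polygon; G0 lifts to the layer z and rapids to the start vertex, then G1 traces the edges.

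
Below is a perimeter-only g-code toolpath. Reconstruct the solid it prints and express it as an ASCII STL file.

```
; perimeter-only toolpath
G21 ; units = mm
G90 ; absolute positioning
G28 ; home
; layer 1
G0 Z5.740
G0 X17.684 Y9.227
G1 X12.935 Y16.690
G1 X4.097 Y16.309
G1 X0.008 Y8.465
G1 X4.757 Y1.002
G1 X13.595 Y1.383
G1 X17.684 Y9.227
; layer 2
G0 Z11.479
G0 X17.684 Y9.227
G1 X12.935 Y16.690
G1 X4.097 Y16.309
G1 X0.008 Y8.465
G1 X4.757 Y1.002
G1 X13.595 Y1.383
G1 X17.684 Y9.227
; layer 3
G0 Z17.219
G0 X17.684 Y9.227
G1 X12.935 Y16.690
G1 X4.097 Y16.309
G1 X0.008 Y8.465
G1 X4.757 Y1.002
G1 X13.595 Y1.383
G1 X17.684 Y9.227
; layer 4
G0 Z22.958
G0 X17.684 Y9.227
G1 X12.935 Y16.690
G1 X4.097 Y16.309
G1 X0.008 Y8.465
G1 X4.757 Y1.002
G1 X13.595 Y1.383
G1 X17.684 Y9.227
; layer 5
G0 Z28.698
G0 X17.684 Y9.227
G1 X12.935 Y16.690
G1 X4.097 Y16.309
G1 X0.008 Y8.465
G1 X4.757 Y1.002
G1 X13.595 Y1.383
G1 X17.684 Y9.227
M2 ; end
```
solid part
  facet normal 0.0000 0.0000 -1.0000
    outer loop
      vertex 4.097 16.309 0.000
      vertex 12.935 16.690 0.000
      vertex 17.684 9.227 0.000
    endloop
  endfacet
  facet normal 0.0000 0.0000 -1.0000
    outer loop
      vertex 0.008 8.465 0.000
      vertex 4.097 16.309 0.000
      vertex 17.684 9.227 0.000
    endloop
  endfacet
  facet normal 0.0000 0.0000 -1.0000
    outer loop
      vertex 4.757 1.002 0.000
      vertex 0.008 8.465 0.000
      vertex 17.684 9.227 0.000
    endloop
  endfacet
  facet normal 0.0000 0.0000 -1.0000
    outer loop
      vertex 13.595 1.383 0.000
      vertex 4.757 1.002 0.000
      vertex 17.684 9.227 0.000
    endloop
  endfacet
  facet normal 0.0000 0.0000 1.0000
    outer loop
      vertex 17.684 9.227 28.698
      vertex 12.935 16.690 28.698
      vertex 4.097 16.309 28.698
    endloop
  endfacet
  facet normal 0.0000 0.0000 1.0000
    outer loop
      vertex 17.684 9.227 28.698
      vertex 4.097 16.309 28.698
      vertex 0.008 8.465 28.698
    endloop
  endfacet
  facet normal 0.0000 0.0000 1.0000
    outer loop
      vertex 17.684 9.227 28.698
      vertex 0.008 8.465 28.698
      vertex 4.757 1.002 28.698
    endloop
  endfacet
  facet normal 0.0000 0.0000 1.0000
    outer loop
      vertex 17.684 9.227 28.698
      vertex 4.757 1.002 28.698
      vertex 13.595 1.383 28.698
    endloop
  endfacet
  facet normal 0.8437 0.5369 0.0000
    outer loop
      vertex 17.684 9.227 0.000
      vertex 12.935 16.690 0.000
      vertex 12.935 16.690 28.698
    endloop
  endfacet
  facet normal 0.8437 0.5369 0.0000
    outer loop
      vertex 17.684 9.227 0.000
      vertex 12.935 16.690 28.698
      vertex 17.684 9.227 28.698
    endloop
  endfacet
  facet normal -0.0431 0.9991 0.0000
    outer loop
      vertex 12.935 16.690 0.000
      vertex 4.097 16.309 0.000
      vertex 4.097 16.309 28.698
    endloop
  endfacet
  facet normal -0.0431 0.9991 0.0000
    outer loop
      vertex 12.935 16.690 0.000
      vertex 4.097 16.309 28.698
      vertex 12.935 16.690 28.698
    endloop
  endfacet
  facet normal -0.8867 0.4623 0.0000
    outer loop
      vertex 4.097 16.309 0.000
      vertex 0.008 8.465 0.000
      vertex 0.008 8.465 28.698
    endloop
  endfacet
  facet normal -0.8867 0.4623 0.0000
    outer loop
      vertex 4.097 16.309 0.000
      vertex 0.008 8.465 28.698
      vertex 4.097 16.309 28.698
    endloop
  endfacet
  facet normal -0.8437 -0.5369 0.0000
    outer loop
      vertex 0.008 8.465 0.000
      vertex 4.757 1.002 0.000
      vertex 4.757 1.002 28.698
    endloop
  endfacet
  facet normal -0.8437 -0.5369 0.0000
    outer loop
      vertex 0.008 8.465 0.000
      vertex 4.757 1.002 28.698
      vertex 0.008 8.465 28.698
    endloop
  endfacet
  facet normal 0.0431 -0.9991 0.0000
    outer loop
      vertex 4.757 1.002 0.000
      vertex 13.595 1.383 0.000
      vertex 13.595 1.383 28.698
    endloop
  endfacet
  facet normal 0.0431 -0.9991 0.0000
    outer loop
      vertex 4.757 1.002 0.000
      vertex 13.595 1.383 28.698
      vertex 4.757 1.002 28.698
    endloop
  endfacet
  facet normal 0.8867 -0.4623 0.0000
    outer loop
      vertex 13.595 1.383 0.000
      vertex 17.684 9.227 0.000
      vertex 17.684 9.227 28.698
    endloop
  endfacet
  facet normal 0.8867 -0.4623 0.0000
    outer loop
      vertex 13.595 1.383 0.000
      vertex 17.684 9.227 28.698
      vertex 13.595 1.383 28.698
    endloop
  endfacet
endsolid part

The G0 Z moves step by Δz≈5.740 mm. Every layer's G1 loop is the same polygon, so the solid is a straight extrusion of it from z=0 to z≈28.7. Closing with flat bottom and top caps and triangulating gives 20 facets — a regular 6-sided prism (a cylinder approximated with 6 flat sides), circumscribed radius ≈ 8.85 mm, height ≈ 28.7 mm.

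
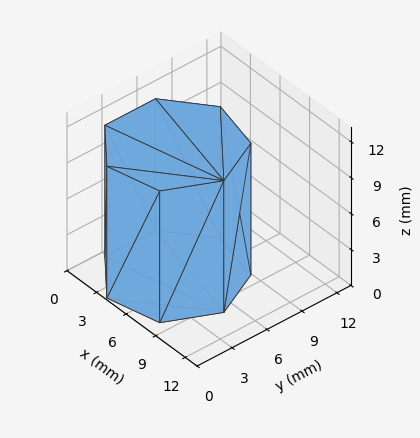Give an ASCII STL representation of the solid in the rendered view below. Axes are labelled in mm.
Reading the render: the shape is a regular 7-sided prism (a cylinder approximated with 7 flat sides), circumscribed radius ≈ 5 mm, height ≈ 11 mm (dimensions read to the nearest mm from the axis ticks). For the STL, each face is triangulated and given an outward normal.

solid part
  facet normal 0.0000 0.0000 -1.0000
    outer loop
      vertex 3.89 9.87 0.00
      vertex 8.12 8.91 0.00
      vertex 10.00 5.00 0.00
    endloop
  endfacet
  facet normal 0.0000 0.0000 -1.0000
    outer loop
      vertex 0.50 7.17 0.00
      vertex 3.89 9.87 0.00
      vertex 10.00 5.00 0.00
    endloop
  endfacet
  facet normal 0.0000 0.0000 -1.0000
    outer loop
      vertex 0.50 2.83 0.00
      vertex 0.50 7.17 0.00
      vertex 10.00 5.00 0.00
    endloop
  endfacet
  facet normal 0.0000 0.0000 -1.0000
    outer loop
      vertex 3.89 0.13 0.00
      vertex 0.50 2.83 0.00
      vertex 10.00 5.00 0.00
    endloop
  endfacet
  facet normal 0.0000 0.0000 -1.0000
    outer loop
      vertex 8.12 1.09 0.00
      vertex 3.89 0.13 0.00
      vertex 10.00 5.00 0.00
    endloop
  endfacet
  facet normal 0.0000 0.0000 1.0000
    outer loop
      vertex 10.00 5.00 11.00
      vertex 8.12 8.91 11.00
      vertex 3.89 9.87 11.00
    endloop
  endfacet
  facet normal 0.0000 0.0000 1.0000
    outer loop
      vertex 10.00 5.00 11.00
      vertex 3.89 9.87 11.00
      vertex 0.50 7.17 11.00
    endloop
  endfacet
  facet normal 0.0000 0.0000 1.0000
    outer loop
      vertex 10.00 5.00 11.00
      vertex 0.50 7.17 11.00
      vertex 0.50 2.83 11.00
    endloop
  endfacet
  facet normal 0.0000 0.0000 1.0000
    outer loop
      vertex 10.00 5.00 11.00
      vertex 0.50 2.83 11.00
      vertex 3.89 0.13 11.00
    endloop
  endfacet
  facet normal 0.0000 0.0000 1.0000
    outer loop
      vertex 10.00 5.00 11.00
      vertex 3.89 0.13 11.00
      vertex 8.12 1.09 11.00
    endloop
  endfacet
  facet normal 0.9012 0.4333 0.0000
    outer loop
      vertex 10.00 5.00 0.00
      vertex 8.12 8.91 0.00
      vertex 8.12 8.91 11.00
    endloop
  endfacet
  facet normal 0.9012 0.4333 0.0000
    outer loop
      vertex 10.00 5.00 0.00
      vertex 8.12 8.91 11.00
      vertex 10.00 5.00 11.00
    endloop
  endfacet
  facet normal 0.2213 0.9752 0.0000
    outer loop
      vertex 8.12 8.91 0.00
      vertex 3.89 9.87 0.00
      vertex 3.89 9.87 11.00
    endloop
  endfacet
  facet normal 0.2213 0.9752 0.0000
    outer loop
      vertex 8.12 8.91 0.00
      vertex 3.89 9.87 11.00
      vertex 8.12 8.91 11.00
    endloop
  endfacet
  facet normal -0.6230 0.7822 0.0000
    outer loop
      vertex 3.89 9.87 0.00
      vertex 0.50 7.17 0.00
      vertex 0.50 7.17 11.00
    endloop
  endfacet
  facet normal -0.6230 0.7822 0.0000
    outer loop
      vertex 3.89 9.87 0.00
      vertex 0.50 7.17 11.00
      vertex 3.89 9.87 11.00
    endloop
  endfacet
  facet normal -1.0000 0.0000 0.0000
    outer loop
      vertex 0.50 7.17 0.00
      vertex 0.50 2.83 0.00
      vertex 0.50 2.83 11.00
    endloop
  endfacet
  facet normal -1.0000 0.0000 0.0000
    outer loop
      vertex 0.50 7.17 0.00
      vertex 0.50 2.83 11.00
      vertex 0.50 7.17 11.00
    endloop
  endfacet
  facet normal -0.6230 -0.7822 0.0000
    outer loop
      vertex 0.50 2.83 0.00
      vertex 3.89 0.13 0.00
      vertex 3.89 0.13 11.00
    endloop
  endfacet
  facet normal -0.6230 -0.7822 0.0000
    outer loop
      vertex 0.50 2.83 0.00
      vertex 3.89 0.13 11.00
      vertex 0.50 2.83 11.00
    endloop
  endfacet
  facet normal 0.2213 -0.9752 0.0000
    outer loop
      vertex 3.89 0.13 0.00
      vertex 8.12 1.09 0.00
      vertex 8.12 1.09 11.00
    endloop
  endfacet
  facet normal 0.2213 -0.9752 0.0000
    outer loop
      vertex 3.89 0.13 0.00
      vertex 8.12 1.09 11.00
      vertex 3.89 0.13 11.00
    endloop
  endfacet
  facet normal 0.9012 -0.4333 0.0000
    outer loop
      vertex 8.12 1.09 0.00
      vertex 10.00 5.00 0.00
      vertex 10.00 5.00 11.00
    endloop
  endfacet
  facet normal 0.9012 -0.4333 0.0000
    outer loop
      vertex 8.12 1.09 0.00
      vertex 10.00 5.00 11.00
      vertex 8.12 1.09 11.00
    endloop
  endfacet
endsolid part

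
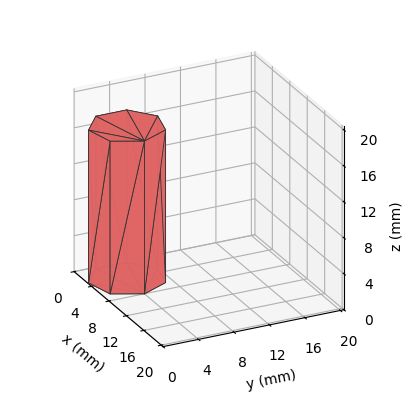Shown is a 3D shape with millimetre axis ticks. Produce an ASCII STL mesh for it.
Reading the render: the shape is a regular 7-sided prism (a cylinder approximated with 7 flat sides), circumscribed radius ≈ 4 mm, height ≈ 17 mm (dimensions read to the nearest mm from the axis ticks). For the STL, each face is triangulated and given an outward normal.

solid part
  facet normal 0.0000 0.0000 -1.0000
    outer loop
      vertex 3.11 7.90 0.00
      vertex 6.49 7.13 0.00
      vertex 8.00 4.00 0.00
    endloop
  endfacet
  facet normal 0.0000 0.0000 -1.0000
    outer loop
      vertex 0.40 5.74 0.00
      vertex 3.11 7.90 0.00
      vertex 8.00 4.00 0.00
    endloop
  endfacet
  facet normal 0.0000 0.0000 -1.0000
    outer loop
      vertex 0.40 2.26 0.00
      vertex 0.40 5.74 0.00
      vertex 8.00 4.00 0.00
    endloop
  endfacet
  facet normal 0.0000 0.0000 -1.0000
    outer loop
      vertex 3.11 0.10 0.00
      vertex 0.40 2.26 0.00
      vertex 8.00 4.00 0.00
    endloop
  endfacet
  facet normal 0.0000 0.0000 -1.0000
    outer loop
      vertex 6.49 0.87 0.00
      vertex 3.11 0.10 0.00
      vertex 8.00 4.00 0.00
    endloop
  endfacet
  facet normal 0.0000 0.0000 1.0000
    outer loop
      vertex 8.00 4.00 17.00
      vertex 6.49 7.13 17.00
      vertex 3.11 7.90 17.00
    endloop
  endfacet
  facet normal 0.0000 0.0000 1.0000
    outer loop
      vertex 8.00 4.00 17.00
      vertex 3.11 7.90 17.00
      vertex 0.40 5.74 17.00
    endloop
  endfacet
  facet normal 0.0000 0.0000 1.0000
    outer loop
      vertex 8.00 4.00 17.00
      vertex 0.40 5.74 17.00
      vertex 0.40 2.26 17.00
    endloop
  endfacet
  facet normal 0.0000 0.0000 1.0000
    outer loop
      vertex 8.00 4.00 17.00
      vertex 0.40 2.26 17.00
      vertex 3.11 0.10 17.00
    endloop
  endfacet
  facet normal 0.0000 0.0000 1.0000
    outer loop
      vertex 8.00 4.00 17.00
      vertex 3.11 0.10 17.00
      vertex 6.49 0.87 17.00
    endloop
  endfacet
  facet normal 0.9007 0.4345 0.0000
    outer loop
      vertex 8.00 4.00 0.00
      vertex 6.49 7.13 0.00
      vertex 6.49 7.13 17.00
    endloop
  endfacet
  facet normal 0.9007 0.4345 0.0000
    outer loop
      vertex 8.00 4.00 0.00
      vertex 6.49 7.13 17.00
      vertex 8.00 4.00 17.00
    endloop
  endfacet
  facet normal 0.2221 0.9750 0.0000
    outer loop
      vertex 6.49 7.13 0.00
      vertex 3.11 7.90 0.00
      vertex 3.11 7.90 17.00
    endloop
  endfacet
  facet normal 0.2221 0.9750 0.0000
    outer loop
      vertex 6.49 7.13 0.00
      vertex 3.11 7.90 17.00
      vertex 6.49 7.13 17.00
    endloop
  endfacet
  facet normal -0.6233 0.7820 0.0000
    outer loop
      vertex 3.11 7.90 0.00
      vertex 0.40 5.74 0.00
      vertex 0.40 5.74 17.00
    endloop
  endfacet
  facet normal -0.6233 0.7820 0.0000
    outer loop
      vertex 3.11 7.90 0.00
      vertex 0.40 5.74 17.00
      vertex 3.11 7.90 17.00
    endloop
  endfacet
  facet normal -1.0000 0.0000 0.0000
    outer loop
      vertex 0.40 5.74 0.00
      vertex 0.40 2.26 0.00
      vertex 0.40 2.26 17.00
    endloop
  endfacet
  facet normal -1.0000 0.0000 0.0000
    outer loop
      vertex 0.40 5.74 0.00
      vertex 0.40 2.26 17.00
      vertex 0.40 5.74 17.00
    endloop
  endfacet
  facet normal -0.6233 -0.7820 0.0000
    outer loop
      vertex 0.40 2.26 0.00
      vertex 3.11 0.10 0.00
      vertex 3.11 0.10 17.00
    endloop
  endfacet
  facet normal -0.6233 -0.7820 0.0000
    outer loop
      vertex 0.40 2.26 0.00
      vertex 3.11 0.10 17.00
      vertex 0.40 2.26 17.00
    endloop
  endfacet
  facet normal 0.2221 -0.9750 0.0000
    outer loop
      vertex 3.11 0.10 0.00
      vertex 6.49 0.87 0.00
      vertex 6.49 0.87 17.00
    endloop
  endfacet
  facet normal 0.2221 -0.9750 0.0000
    outer loop
      vertex 3.11 0.10 0.00
      vertex 6.49 0.87 17.00
      vertex 3.11 0.10 17.00
    endloop
  endfacet
  facet normal 0.9007 -0.4345 0.0000
    outer loop
      vertex 6.49 0.87 0.00
      vertex 8.00 4.00 0.00
      vertex 8.00 4.00 17.00
    endloop
  endfacet
  facet normal 0.9007 -0.4345 0.0000
    outer loop
      vertex 6.49 0.87 0.00
      vertex 8.00 4.00 17.00
      vertex 6.49 0.87 17.00
    endloop
  endfacet
endsolid part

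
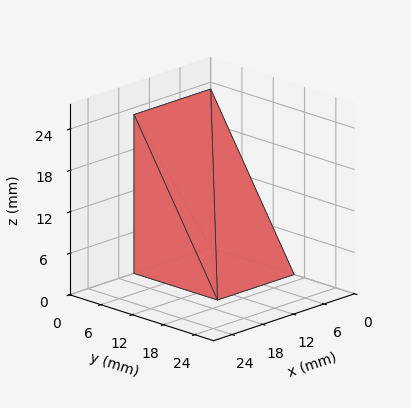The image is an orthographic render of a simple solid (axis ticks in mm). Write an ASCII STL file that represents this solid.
Reading the render: the shape is a wedge (ramp): 15 × 16 mm base, rising to 23 mm along the y=0 edge and sloping linearly to z=0 at y=16 (dimensions read to the nearest mm from the axis ticks). For the STL, each face is triangulated and given an outward normal.

solid part
  facet normal 0.0000 0.0000 -1.0000
    outer loop
      vertex 15.0 16.0 0.0
      vertex 15.0 0.0 0.0
      vertex 0.0 0.0 0.0
    endloop
  endfacet
  facet normal 0.0000 0.0000 -1.0000
    outer loop
      vertex 0.0 16.0 0.0
      vertex 15.0 16.0 0.0
      vertex 0.0 0.0 0.0
    endloop
  endfacet
  facet normal 0.0000 -1.0000 0.0000
    outer loop
      vertex 0.0 0.0 0.0
      vertex 15.0 0.0 0.0
      vertex 15.0 0.0 23.0
    endloop
  endfacet
  facet normal 0.0000 -1.0000 0.0000
    outer loop
      vertex 0.0 0.0 0.0
      vertex 15.0 0.0 23.0
      vertex 0.0 0.0 23.0
    endloop
  endfacet
  facet normal 0.0000 0.8209 0.5711
    outer loop
      vertex 0.0 0.0 23.0
      vertex 15.0 0.0 23.0
      vertex 15.0 16.0 0.0
    endloop
  endfacet
  facet normal 0.0000 0.8209 0.5711
    outer loop
      vertex 0.0 0.0 23.0
      vertex 15.0 16.0 0.0
      vertex 0.0 16.0 0.0
    endloop
  endfacet
  facet normal -1.0000 0.0000 0.0000
    outer loop
      vertex 0.0 0.0 23.0
      vertex 0.0 16.0 0.0
      vertex 0.0 0.0 0.0
    endloop
  endfacet
  facet normal 1.0000 0.0000 0.0000
    outer loop
      vertex 15.0 0.0 0.0
      vertex 15.0 16.0 0.0
      vertex 15.0 0.0 23.0
    endloop
  endfacet
endsolid part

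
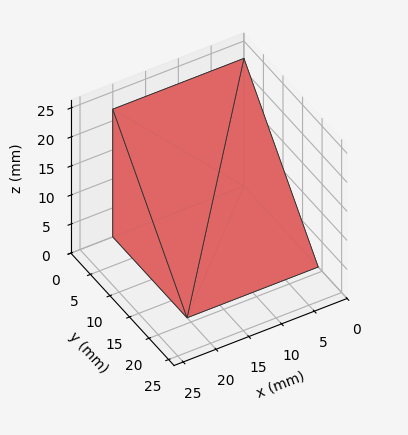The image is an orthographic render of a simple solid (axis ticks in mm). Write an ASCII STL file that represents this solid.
Reading the render: the shape is a wedge (ramp): 20 × 19 mm base, rising to 22 mm along the y=0 edge and sloping linearly to z=0 at y=19 (dimensions read to the nearest mm from the axis ticks). For the STL, each face is triangulated and given an outward normal.

solid part
  facet normal 0.0000 0.0000 -1.0000
    outer loop
      vertex 20.000 19.000 0.000
      vertex 20.000 0.000 0.000
      vertex 0.000 0.000 0.000
    endloop
  endfacet
  facet normal 0.0000 0.0000 -1.0000
    outer loop
      vertex 0.000 19.000 0.000
      vertex 20.000 19.000 0.000
      vertex 0.000 0.000 0.000
    endloop
  endfacet
  facet normal 0.0000 -1.0000 0.0000
    outer loop
      vertex 0.000 0.000 0.000
      vertex 20.000 0.000 0.000
      vertex 20.000 0.000 22.000
    endloop
  endfacet
  facet normal 0.0000 -1.0000 0.0000
    outer loop
      vertex 0.000 0.000 0.000
      vertex 20.000 0.000 22.000
      vertex 0.000 0.000 22.000
    endloop
  endfacet
  facet normal 0.0000 0.7568 0.6536
    outer loop
      vertex 0.000 0.000 22.000
      vertex 20.000 0.000 22.000
      vertex 20.000 19.000 0.000
    endloop
  endfacet
  facet normal 0.0000 0.7568 0.6536
    outer loop
      vertex 0.000 0.000 22.000
      vertex 20.000 19.000 0.000
      vertex 0.000 19.000 0.000
    endloop
  endfacet
  facet normal -1.0000 0.0000 0.0000
    outer loop
      vertex 0.000 0.000 22.000
      vertex 0.000 19.000 0.000
      vertex 0.000 0.000 0.000
    endloop
  endfacet
  facet normal 1.0000 0.0000 0.0000
    outer loop
      vertex 20.000 0.000 0.000
      vertex 20.000 19.000 0.000
      vertex 20.000 0.000 22.000
    endloop
  endfacet
endsolid part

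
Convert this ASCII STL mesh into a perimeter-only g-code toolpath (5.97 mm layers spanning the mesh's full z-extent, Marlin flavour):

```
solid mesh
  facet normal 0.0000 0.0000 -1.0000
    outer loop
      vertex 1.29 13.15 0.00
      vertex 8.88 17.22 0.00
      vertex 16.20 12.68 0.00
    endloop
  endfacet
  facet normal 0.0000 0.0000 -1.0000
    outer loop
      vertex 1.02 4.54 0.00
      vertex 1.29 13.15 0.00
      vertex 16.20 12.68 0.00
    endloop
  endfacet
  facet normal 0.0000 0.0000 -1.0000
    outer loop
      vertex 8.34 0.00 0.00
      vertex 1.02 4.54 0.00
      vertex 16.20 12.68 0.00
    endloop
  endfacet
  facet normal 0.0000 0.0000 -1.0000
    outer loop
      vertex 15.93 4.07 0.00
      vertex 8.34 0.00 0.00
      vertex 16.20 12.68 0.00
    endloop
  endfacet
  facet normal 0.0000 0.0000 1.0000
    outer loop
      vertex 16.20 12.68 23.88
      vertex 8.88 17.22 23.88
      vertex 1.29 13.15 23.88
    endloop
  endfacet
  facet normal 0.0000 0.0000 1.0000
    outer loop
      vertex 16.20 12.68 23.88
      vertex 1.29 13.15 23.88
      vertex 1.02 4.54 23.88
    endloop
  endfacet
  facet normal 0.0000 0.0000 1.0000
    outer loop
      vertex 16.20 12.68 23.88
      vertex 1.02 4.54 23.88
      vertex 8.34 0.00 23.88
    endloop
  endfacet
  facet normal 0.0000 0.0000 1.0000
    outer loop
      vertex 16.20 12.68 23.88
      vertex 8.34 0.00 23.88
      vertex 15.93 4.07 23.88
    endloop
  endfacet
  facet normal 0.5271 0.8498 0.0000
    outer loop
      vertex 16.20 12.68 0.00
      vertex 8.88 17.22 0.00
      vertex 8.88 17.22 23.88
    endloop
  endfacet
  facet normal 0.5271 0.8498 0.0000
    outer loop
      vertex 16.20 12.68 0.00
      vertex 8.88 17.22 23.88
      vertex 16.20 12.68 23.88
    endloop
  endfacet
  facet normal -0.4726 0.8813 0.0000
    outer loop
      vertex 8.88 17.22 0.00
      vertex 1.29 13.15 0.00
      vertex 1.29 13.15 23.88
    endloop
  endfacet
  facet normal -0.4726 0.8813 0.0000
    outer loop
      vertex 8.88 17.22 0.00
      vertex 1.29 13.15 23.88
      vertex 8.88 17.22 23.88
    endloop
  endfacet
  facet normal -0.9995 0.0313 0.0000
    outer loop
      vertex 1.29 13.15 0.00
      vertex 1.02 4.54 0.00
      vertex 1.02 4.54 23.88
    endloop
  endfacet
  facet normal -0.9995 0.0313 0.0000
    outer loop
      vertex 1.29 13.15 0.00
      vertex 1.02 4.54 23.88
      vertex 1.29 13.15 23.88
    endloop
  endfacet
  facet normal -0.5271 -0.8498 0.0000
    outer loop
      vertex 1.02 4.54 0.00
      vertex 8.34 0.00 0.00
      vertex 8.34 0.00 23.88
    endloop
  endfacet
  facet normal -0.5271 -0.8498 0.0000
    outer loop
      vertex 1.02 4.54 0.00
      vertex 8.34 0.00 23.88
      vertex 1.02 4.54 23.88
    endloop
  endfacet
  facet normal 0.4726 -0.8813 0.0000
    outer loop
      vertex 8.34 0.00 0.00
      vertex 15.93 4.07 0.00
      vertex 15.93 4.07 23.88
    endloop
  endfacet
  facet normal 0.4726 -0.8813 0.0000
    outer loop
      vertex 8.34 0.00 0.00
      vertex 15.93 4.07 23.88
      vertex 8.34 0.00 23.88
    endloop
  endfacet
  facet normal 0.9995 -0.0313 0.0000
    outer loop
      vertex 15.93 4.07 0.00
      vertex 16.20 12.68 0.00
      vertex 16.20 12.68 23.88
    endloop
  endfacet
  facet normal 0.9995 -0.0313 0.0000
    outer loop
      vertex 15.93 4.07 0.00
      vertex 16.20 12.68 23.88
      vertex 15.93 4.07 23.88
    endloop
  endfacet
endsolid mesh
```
; perimeter-only toolpath
G21 ; units = mm
G90 ; absolute positioning
G28 ; home
; layer 1
G0 Z5.97
G0 X16.20 Y12.68
G1 X8.88 Y17.22
G1 X1.29 Y13.15
G1 X1.02 Y4.54
G1 X8.34 Y0.00
G1 X15.93 Y4.07
G1 X16.20 Y12.68
; layer 2
G0 Z11.94
G0 X16.20 Y12.68
G1 X8.88 Y17.22
G1 X1.29 Y13.15
G1 X1.02 Y4.54
G1 X8.34 Y0.00
G1 X15.93 Y4.07
G1 X16.20 Y12.68
; layer 3
G0 Z17.91
G0 X16.20 Y12.68
G1 X8.88 Y17.22
G1 X1.29 Y13.15
G1 X1.02 Y4.54
G1 X8.34 Y0.00
G1 X15.93 Y4.07
G1 X16.20 Y12.68
; layer 4
G0 Z23.88
G0 X16.20 Y12.68
G1 X8.88 Y17.22
G1 X1.29 Y13.15
G1 X1.02 Y4.54
G1 X8.34 Y0.00
G1 X15.93 Y4.07
G1 X16.20 Y12.68
M2 ; end

The solid is a regular 6-sided prism (a cylinder approximated with 6 flat sides), circumscribed radius ≈ 8.61 mm, height ≈ 23.9 mm. Slicing at Δz = 5.97 mm — 4 equal slices spanning the solid's height, so layer i sits at z = i·h/4 — gives 4 non-empty perimeters. Each is a 6-segment closed polygon; G0 lifts to the layer z and rapids to the start vertex, then G1 traces the edges.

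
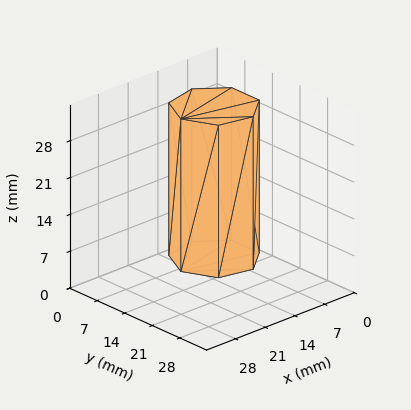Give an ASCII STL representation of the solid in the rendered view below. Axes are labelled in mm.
Reading the render: the shape is a regular 7-sided prism (a cylinder approximated with 7 flat sides), circumscribed radius ≈ 8 mm, height ≈ 29 mm (dimensions read to the nearest mm from the axis ticks). For the STL, each face is triangulated and given an outward normal.

solid part
  facet normal 0.0000 0.0000 -1.0000
    outer loop
      vertex 6.2 15.8 0.0
      vertex 13.0 14.3 0.0
      vertex 16.0 8.0 0.0
    endloop
  endfacet
  facet normal 0.0000 0.0000 -1.0000
    outer loop
      vertex 0.8 11.5 0.0
      vertex 6.2 15.8 0.0
      vertex 16.0 8.0 0.0
    endloop
  endfacet
  facet normal 0.0000 0.0000 -1.0000
    outer loop
      vertex 0.8 4.5 0.0
      vertex 0.8 11.5 0.0
      vertex 16.0 8.0 0.0
    endloop
  endfacet
  facet normal 0.0000 0.0000 -1.0000
    outer loop
      vertex 6.2 0.2 0.0
      vertex 0.8 4.5 0.0
      vertex 16.0 8.0 0.0
    endloop
  endfacet
  facet normal 0.0000 0.0000 -1.0000
    outer loop
      vertex 13.0 1.7 0.0
      vertex 6.2 0.2 0.0
      vertex 16.0 8.0 0.0
    endloop
  endfacet
  facet normal 0.0000 0.0000 1.0000
    outer loop
      vertex 16.0 8.0 29.0
      vertex 13.0 14.3 29.0
      vertex 6.2 15.8 29.0
    endloop
  endfacet
  facet normal 0.0000 0.0000 1.0000
    outer loop
      vertex 16.0 8.0 29.0
      vertex 6.2 15.8 29.0
      vertex 0.8 11.5 29.0
    endloop
  endfacet
  facet normal 0.0000 0.0000 1.0000
    outer loop
      vertex 16.0 8.0 29.0
      vertex 0.8 11.5 29.0
      vertex 0.8 4.5 29.0
    endloop
  endfacet
  facet normal 0.0000 0.0000 1.0000
    outer loop
      vertex 16.0 8.0 29.0
      vertex 0.8 4.5 29.0
      vertex 6.2 0.2 29.0
    endloop
  endfacet
  facet normal 0.0000 0.0000 1.0000
    outer loop
      vertex 16.0 8.0 29.0
      vertex 6.2 0.2 29.0
      vertex 13.0 1.7 29.0
    endloop
  endfacet
  facet normal 0.9029 0.4299 0.0000
    outer loop
      vertex 16.0 8.0 0.0
      vertex 13.0 14.3 0.0
      vertex 13.0 14.3 29.0
    endloop
  endfacet
  facet normal 0.9029 0.4299 0.0000
    outer loop
      vertex 16.0 8.0 0.0
      vertex 13.0 14.3 29.0
      vertex 16.0 8.0 29.0
    endloop
  endfacet
  facet normal 0.2154 0.9765 0.0000
    outer loop
      vertex 13.0 14.3 0.0
      vertex 6.2 15.8 0.0
      vertex 6.2 15.8 29.0
    endloop
  endfacet
  facet normal 0.2154 0.9765 0.0000
    outer loop
      vertex 13.0 14.3 0.0
      vertex 6.2 15.8 29.0
      vertex 13.0 14.3 29.0
    endloop
  endfacet
  facet normal -0.6229 0.7823 0.0000
    outer loop
      vertex 6.2 15.8 0.0
      vertex 0.8 11.5 0.0
      vertex 0.8 11.5 29.0
    endloop
  endfacet
  facet normal -0.6229 0.7823 0.0000
    outer loop
      vertex 6.2 15.8 0.0
      vertex 0.8 11.5 29.0
      vertex 6.2 15.8 29.0
    endloop
  endfacet
  facet normal -1.0000 0.0000 0.0000
    outer loop
      vertex 0.8 11.5 0.0
      vertex 0.8 4.5 0.0
      vertex 0.8 4.5 29.0
    endloop
  endfacet
  facet normal -1.0000 0.0000 0.0000
    outer loop
      vertex 0.8 11.5 0.0
      vertex 0.8 4.5 29.0
      vertex 0.8 11.5 29.0
    endloop
  endfacet
  facet normal -0.6229 -0.7823 0.0000
    outer loop
      vertex 0.8 4.5 0.0
      vertex 6.2 0.2 0.0
      vertex 6.2 0.2 29.0
    endloop
  endfacet
  facet normal -0.6229 -0.7823 0.0000
    outer loop
      vertex 0.8 4.5 0.0
      vertex 6.2 0.2 29.0
      vertex 0.8 4.5 29.0
    endloop
  endfacet
  facet normal 0.2154 -0.9765 0.0000
    outer loop
      vertex 6.2 0.2 0.0
      vertex 13.0 1.7 0.0
      vertex 13.0 1.7 29.0
    endloop
  endfacet
  facet normal 0.2154 -0.9765 0.0000
    outer loop
      vertex 6.2 0.2 0.0
      vertex 13.0 1.7 29.0
      vertex 6.2 0.2 29.0
    endloop
  endfacet
  facet normal 0.9029 -0.4299 0.0000
    outer loop
      vertex 13.0 1.7 0.0
      vertex 16.0 8.0 0.0
      vertex 16.0 8.0 29.0
    endloop
  endfacet
  facet normal 0.9029 -0.4299 0.0000
    outer loop
      vertex 13.0 1.7 0.0
      vertex 16.0 8.0 29.0
      vertex 13.0 1.7 29.0
    endloop
  endfacet
endsolid part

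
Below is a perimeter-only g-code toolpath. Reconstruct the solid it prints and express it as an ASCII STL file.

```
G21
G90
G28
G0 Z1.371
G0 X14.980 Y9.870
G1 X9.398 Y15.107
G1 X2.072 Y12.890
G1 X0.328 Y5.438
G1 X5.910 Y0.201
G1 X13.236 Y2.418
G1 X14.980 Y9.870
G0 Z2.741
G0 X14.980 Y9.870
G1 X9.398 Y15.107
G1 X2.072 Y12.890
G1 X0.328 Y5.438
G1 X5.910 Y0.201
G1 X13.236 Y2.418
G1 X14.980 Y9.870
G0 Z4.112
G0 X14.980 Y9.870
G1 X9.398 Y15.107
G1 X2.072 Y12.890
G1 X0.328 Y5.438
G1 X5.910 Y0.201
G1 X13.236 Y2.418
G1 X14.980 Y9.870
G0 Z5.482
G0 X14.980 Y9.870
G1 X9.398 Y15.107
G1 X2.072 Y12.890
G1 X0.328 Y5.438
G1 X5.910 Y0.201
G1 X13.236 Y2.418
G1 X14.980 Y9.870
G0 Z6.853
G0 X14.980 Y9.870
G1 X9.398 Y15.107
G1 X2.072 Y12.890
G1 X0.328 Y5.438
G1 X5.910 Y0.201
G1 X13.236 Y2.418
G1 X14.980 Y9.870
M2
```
solid part
  facet normal 0.0000 0.0000 -1.0000
    outer loop
      vertex 2.072 12.890 0.000
      vertex 9.398 15.107 0.000
      vertex 14.980 9.870 0.000
    endloop
  endfacet
  facet normal 0.0000 0.0000 -1.0000
    outer loop
      vertex 0.328 5.438 0.000
      vertex 2.072 12.890 0.000
      vertex 14.980 9.870 0.000
    endloop
  endfacet
  facet normal 0.0000 0.0000 -1.0000
    outer loop
      vertex 5.910 0.201 0.000
      vertex 0.328 5.438 0.000
      vertex 14.980 9.870 0.000
    endloop
  endfacet
  facet normal 0.0000 0.0000 -1.0000
    outer loop
      vertex 13.236 2.418 0.000
      vertex 5.910 0.201 0.000
      vertex 14.980 9.870 0.000
    endloop
  endfacet
  facet normal 0.0000 0.0000 1.0000
    outer loop
      vertex 14.980 9.870 6.853
      vertex 9.398 15.107 6.853
      vertex 2.072 12.890 6.853
    endloop
  endfacet
  facet normal 0.0000 0.0000 1.0000
    outer loop
      vertex 14.980 9.870 6.853
      vertex 2.072 12.890 6.853
      vertex 0.328 5.438 6.853
    endloop
  endfacet
  facet normal 0.0000 0.0000 1.0000
    outer loop
      vertex 14.980 9.870 6.853
      vertex 0.328 5.438 6.853
      vertex 5.910 0.201 6.853
    endloop
  endfacet
  facet normal 0.0000 0.0000 1.0000
    outer loop
      vertex 14.980 9.870 6.853
      vertex 5.910 0.201 6.853
      vertex 13.236 2.418 6.853
    endloop
  endfacet
  facet normal 0.6842 0.7293 0.0000
    outer loop
      vertex 14.980 9.870 0.000
      vertex 9.398 15.107 0.000
      vertex 9.398 15.107 6.853
    endloop
  endfacet
  facet normal 0.6842 0.7293 0.0000
    outer loop
      vertex 14.980 9.870 0.000
      vertex 9.398 15.107 6.853
      vertex 14.980 9.870 6.853
    endloop
  endfacet
  facet normal -0.2896 0.9571 0.0000
    outer loop
      vertex 9.398 15.107 0.000
      vertex 2.072 12.890 0.000
      vertex 2.072 12.890 6.853
    endloop
  endfacet
  facet normal -0.2896 0.9571 0.0000
    outer loop
      vertex 9.398 15.107 0.000
      vertex 2.072 12.890 6.853
      vertex 9.398 15.107 6.853
    endloop
  endfacet
  facet normal -0.9737 0.2279 0.0000
    outer loop
      vertex 2.072 12.890 0.000
      vertex 0.328 5.438 0.000
      vertex 0.328 5.438 6.853
    endloop
  endfacet
  facet normal -0.9737 0.2279 0.0000
    outer loop
      vertex 2.072 12.890 0.000
      vertex 0.328 5.438 6.853
      vertex 2.072 12.890 6.853
    endloop
  endfacet
  facet normal -0.6842 -0.7293 0.0000
    outer loop
      vertex 0.328 5.438 0.000
      vertex 5.910 0.201 0.000
      vertex 5.910 0.201 6.853
    endloop
  endfacet
  facet normal -0.6842 -0.7293 0.0000
    outer loop
      vertex 0.328 5.438 0.000
      vertex 5.910 0.201 6.853
      vertex 0.328 5.438 6.853
    endloop
  endfacet
  facet normal 0.2896 -0.9571 0.0000
    outer loop
      vertex 5.910 0.201 0.000
      vertex 13.236 2.418 0.000
      vertex 13.236 2.418 6.853
    endloop
  endfacet
  facet normal 0.2896 -0.9571 0.0000
    outer loop
      vertex 5.910 0.201 0.000
      vertex 13.236 2.418 6.853
      vertex 5.910 0.201 6.853
    endloop
  endfacet
  facet normal 0.9737 -0.2279 0.0000
    outer loop
      vertex 13.236 2.418 0.000
      vertex 14.980 9.870 0.000
      vertex 14.980 9.870 6.853
    endloop
  endfacet
  facet normal 0.9737 -0.2279 0.0000
    outer loop
      vertex 13.236 2.418 0.000
      vertex 14.980 9.870 6.853
      vertex 13.236 2.418 6.853
    endloop
  endfacet
endsolid part

The G0 Z moves step by Δz≈1.371 mm. Every layer's G1 loop is the same polygon, so the solid is a straight extrusion of it from z=0 to z≈6.85. Closing with flat bottom and top caps and triangulating gives 20 facets — a regular 6-sided prism (a cylinder approximated with 6 flat sides), circumscribed radius ≈ 7.65 mm, height ≈ 6.85 mm.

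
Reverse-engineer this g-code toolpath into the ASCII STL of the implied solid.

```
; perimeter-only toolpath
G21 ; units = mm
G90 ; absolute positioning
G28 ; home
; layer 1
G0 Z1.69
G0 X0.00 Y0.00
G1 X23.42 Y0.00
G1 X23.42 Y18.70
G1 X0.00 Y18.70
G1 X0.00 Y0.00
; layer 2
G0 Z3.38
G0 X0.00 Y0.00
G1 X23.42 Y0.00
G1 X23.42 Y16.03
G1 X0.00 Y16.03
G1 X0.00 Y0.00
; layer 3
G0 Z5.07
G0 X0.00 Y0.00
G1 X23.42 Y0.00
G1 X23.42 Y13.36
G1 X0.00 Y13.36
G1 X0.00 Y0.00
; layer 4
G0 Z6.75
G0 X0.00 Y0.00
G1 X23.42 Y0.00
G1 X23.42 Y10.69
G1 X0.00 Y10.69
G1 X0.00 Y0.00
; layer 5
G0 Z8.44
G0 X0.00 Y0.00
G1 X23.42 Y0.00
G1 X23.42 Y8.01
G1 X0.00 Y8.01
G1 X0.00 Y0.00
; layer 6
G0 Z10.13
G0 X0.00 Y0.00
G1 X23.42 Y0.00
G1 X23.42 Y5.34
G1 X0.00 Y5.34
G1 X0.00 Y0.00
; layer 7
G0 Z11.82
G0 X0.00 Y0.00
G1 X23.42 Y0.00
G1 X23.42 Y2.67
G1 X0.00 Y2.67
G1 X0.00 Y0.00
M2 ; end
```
solid part
  facet normal 0.0000 0.0000 -1.0000
    outer loop
      vertex 23.42 21.37 0.00
      vertex 23.42 0.00 0.00
      vertex 0.00 0.00 0.00
    endloop
  endfacet
  facet normal 0.0000 0.0000 -1.0000
    outer loop
      vertex 0.00 21.37 0.00
      vertex 23.42 21.37 0.00
      vertex 0.00 0.00 0.00
    endloop
  endfacet
  facet normal 0.0000 -1.0000 0.0000
    outer loop
      vertex 0.00 0.00 0.00
      vertex 23.42 0.00 0.00
      vertex 23.42 0.00 13.51
    endloop
  endfacet
  facet normal 0.0000 -1.0000 0.0000
    outer loop
      vertex 0.00 0.00 0.00
      vertex 23.42 0.00 13.51
      vertex 0.00 0.00 13.51
    endloop
  endfacet
  facet normal 0.0000 0.5344 0.8453
    outer loop
      vertex 0.00 0.00 13.51
      vertex 23.42 0.00 13.51
      vertex 23.42 21.37 0.00
    endloop
  endfacet
  facet normal 0.0000 0.5344 0.8453
    outer loop
      vertex 0.00 0.00 13.51
      vertex 23.42 21.37 0.00
      vertex 0.00 21.37 0.00
    endloop
  endfacet
  facet normal -1.0000 0.0000 0.0000
    outer loop
      vertex 0.00 0.00 13.51
      vertex 0.00 21.37 0.00
      vertex 0.00 0.00 0.00
    endloop
  endfacet
  facet normal 1.0000 0.0000 0.0000
    outer loop
      vertex 23.42 0.00 0.00
      vertex 23.42 21.37 0.00
      vertex 23.42 0.00 13.51
    endloop
  endfacet
endsolid part

The G0 Z moves step by Δz≈1.69 mm. The G1 loops shrink linearly with z, so the solid tapers from its base footprint up to z≈13.5. Closing with a flat bottom cap and the tapered top and triangulating gives 8 facets — a wedge (ramp): 23.4 × 21.4 mm base, rising to 13.5 mm along the y=0 edge and sloping linearly to z=0 at y=21.4.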